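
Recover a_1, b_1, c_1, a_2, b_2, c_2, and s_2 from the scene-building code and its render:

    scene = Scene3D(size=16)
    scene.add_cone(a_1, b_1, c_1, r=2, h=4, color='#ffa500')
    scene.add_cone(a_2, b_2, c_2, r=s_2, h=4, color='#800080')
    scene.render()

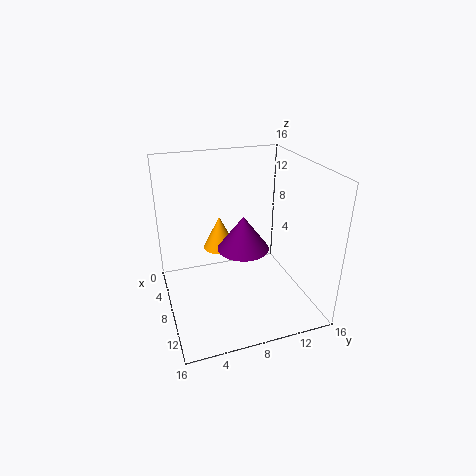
a_1 = 4, b_1 = 7, c_1 = 5, a_2 = 7, b_2 = 9, c_2 = 6, s_2 = 3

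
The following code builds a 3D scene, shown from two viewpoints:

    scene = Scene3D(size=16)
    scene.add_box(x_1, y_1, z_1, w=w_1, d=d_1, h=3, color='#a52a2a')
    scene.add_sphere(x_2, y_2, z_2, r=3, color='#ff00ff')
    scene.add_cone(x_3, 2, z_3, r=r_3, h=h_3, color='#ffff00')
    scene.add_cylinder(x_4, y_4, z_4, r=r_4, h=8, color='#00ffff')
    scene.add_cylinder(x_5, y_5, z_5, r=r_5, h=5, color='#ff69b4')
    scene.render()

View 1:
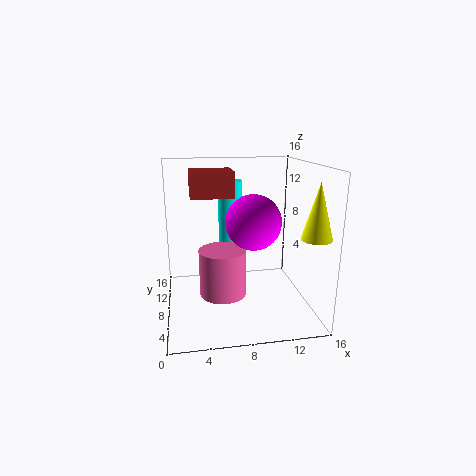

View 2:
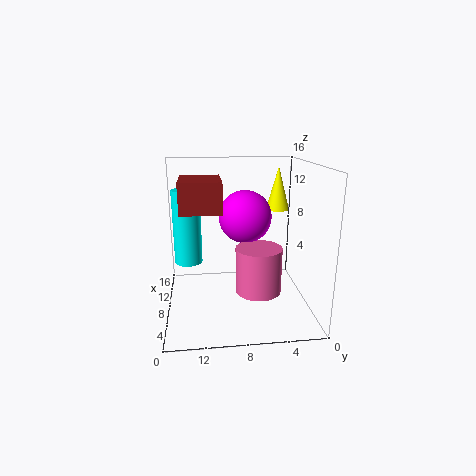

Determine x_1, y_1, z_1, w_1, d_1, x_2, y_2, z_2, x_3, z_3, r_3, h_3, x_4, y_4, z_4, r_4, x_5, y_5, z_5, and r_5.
x_1 = 3; y_1 = 10; z_1 = 12; w_1 = 5; d_1 = 4; x_2 = 9.5; y_2 = 7; z_2 = 10; x_3 = 14.5; z_3 = 9.5; r_3 = 1.5; h_3 = 5.5; x_4 = 8; y_4 = 13.5; z_4 = 5.5; r_4 = 1.5; x_5 = 6; y_5 = 6; z_5 = 2.5; r_5 = 2.5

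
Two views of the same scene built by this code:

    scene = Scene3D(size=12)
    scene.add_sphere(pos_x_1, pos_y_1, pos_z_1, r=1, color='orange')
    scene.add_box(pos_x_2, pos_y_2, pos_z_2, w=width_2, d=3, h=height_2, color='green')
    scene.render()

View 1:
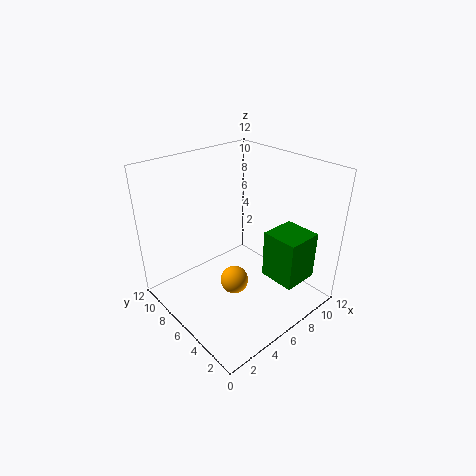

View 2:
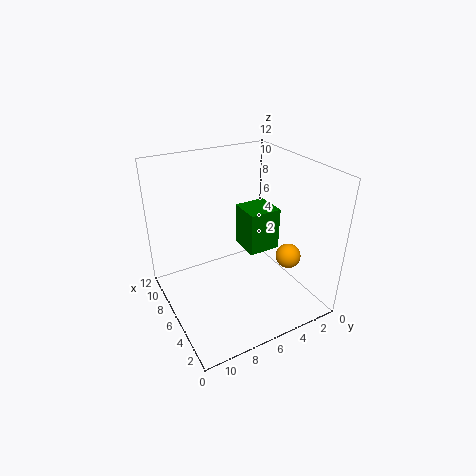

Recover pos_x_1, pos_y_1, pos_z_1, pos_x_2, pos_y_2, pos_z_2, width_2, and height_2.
pos_x_1 = 3
pos_y_1 = 3
pos_z_1 = 5
pos_x_2 = 7
pos_y_2 = 1
pos_z_2 = 3
width_2 = 3
height_2 = 4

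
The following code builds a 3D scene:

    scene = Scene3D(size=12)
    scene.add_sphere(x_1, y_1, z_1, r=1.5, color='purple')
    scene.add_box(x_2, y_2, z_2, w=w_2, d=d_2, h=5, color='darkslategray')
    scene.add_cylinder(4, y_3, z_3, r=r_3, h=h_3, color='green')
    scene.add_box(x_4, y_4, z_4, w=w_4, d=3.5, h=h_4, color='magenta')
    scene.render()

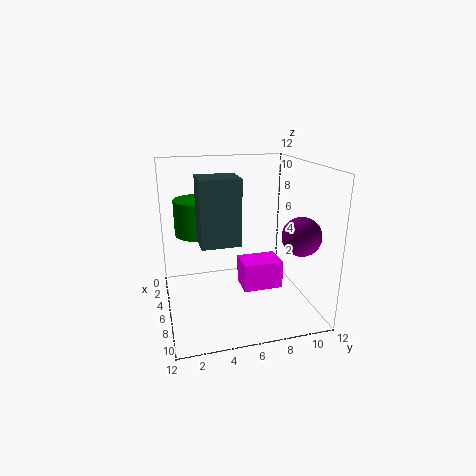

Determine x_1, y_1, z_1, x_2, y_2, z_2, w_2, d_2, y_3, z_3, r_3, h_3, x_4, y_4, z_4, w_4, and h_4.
x_1 = 9.5
y_1 = 10
z_1 = 7
x_2 = 6.5
y_2 = 2.5
z_2 = 6.5
w_2 = 2.5
d_2 = 3
y_3 = 3
z_3 = 6
r_3 = 2
h_3 = 3
x_4 = 4
y_4 = 6.5
z_4 = 1
w_4 = 2.5
h_4 = 2.5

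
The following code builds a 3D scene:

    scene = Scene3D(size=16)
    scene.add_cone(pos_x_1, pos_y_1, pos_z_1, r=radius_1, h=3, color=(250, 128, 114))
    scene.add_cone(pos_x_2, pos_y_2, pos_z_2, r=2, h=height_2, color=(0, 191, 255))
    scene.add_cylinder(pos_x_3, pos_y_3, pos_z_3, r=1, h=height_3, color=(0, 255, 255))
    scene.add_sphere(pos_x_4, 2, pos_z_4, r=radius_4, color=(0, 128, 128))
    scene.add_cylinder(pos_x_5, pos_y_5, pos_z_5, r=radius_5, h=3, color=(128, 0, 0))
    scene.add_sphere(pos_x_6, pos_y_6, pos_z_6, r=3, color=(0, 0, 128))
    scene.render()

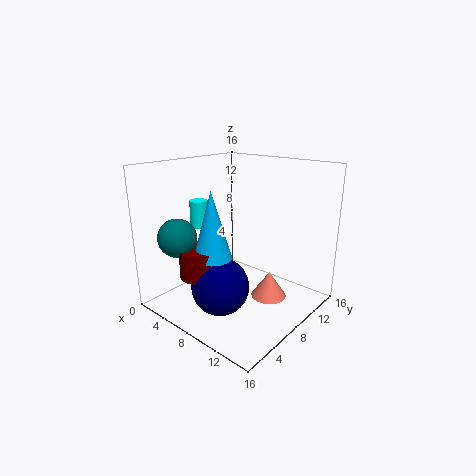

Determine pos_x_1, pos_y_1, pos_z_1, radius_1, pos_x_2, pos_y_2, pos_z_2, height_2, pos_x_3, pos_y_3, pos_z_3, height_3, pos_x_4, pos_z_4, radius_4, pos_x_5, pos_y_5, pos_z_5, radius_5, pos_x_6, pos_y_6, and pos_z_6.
pos_x_1 = 11, pos_y_1 = 10, pos_z_1 = 1, radius_1 = 2, pos_x_2 = 8, pos_y_2 = 4, pos_z_2 = 7, height_2 = 7, pos_x_3 = 4, pos_y_3 = 6, pos_z_3 = 9, height_3 = 3, pos_x_4 = 5, pos_z_4 = 9, radius_4 = 2, pos_x_5 = 7, pos_y_5 = 3, pos_z_5 = 5, radius_5 = 2, pos_x_6 = 9, pos_y_6 = 4, pos_z_6 = 4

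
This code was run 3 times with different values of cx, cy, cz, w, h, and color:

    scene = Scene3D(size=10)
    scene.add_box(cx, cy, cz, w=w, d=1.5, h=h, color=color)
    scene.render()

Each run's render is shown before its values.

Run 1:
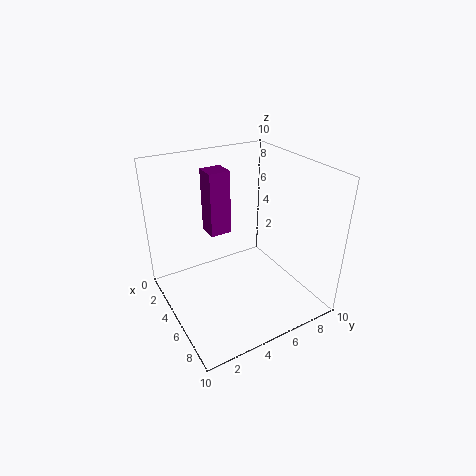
cx = 2.5
cy = 3.5
cz = 5
w = 1.5
h = 4.5
color = 'purple'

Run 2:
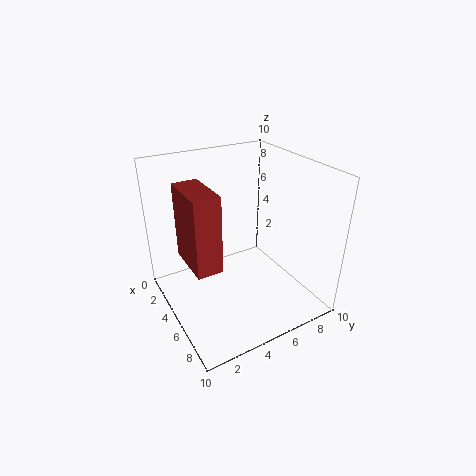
cx = 5.5
cy = 0.5
cz = 5.5
w = 3
h = 4.5
color = 'brown'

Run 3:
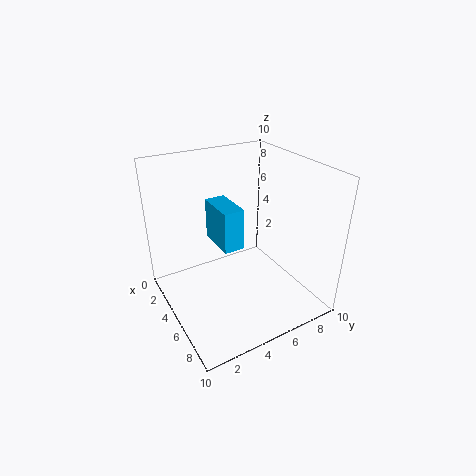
cx = 2
cy = 4
cz = 4
w = 3
h = 3
color = 'deepskyblue'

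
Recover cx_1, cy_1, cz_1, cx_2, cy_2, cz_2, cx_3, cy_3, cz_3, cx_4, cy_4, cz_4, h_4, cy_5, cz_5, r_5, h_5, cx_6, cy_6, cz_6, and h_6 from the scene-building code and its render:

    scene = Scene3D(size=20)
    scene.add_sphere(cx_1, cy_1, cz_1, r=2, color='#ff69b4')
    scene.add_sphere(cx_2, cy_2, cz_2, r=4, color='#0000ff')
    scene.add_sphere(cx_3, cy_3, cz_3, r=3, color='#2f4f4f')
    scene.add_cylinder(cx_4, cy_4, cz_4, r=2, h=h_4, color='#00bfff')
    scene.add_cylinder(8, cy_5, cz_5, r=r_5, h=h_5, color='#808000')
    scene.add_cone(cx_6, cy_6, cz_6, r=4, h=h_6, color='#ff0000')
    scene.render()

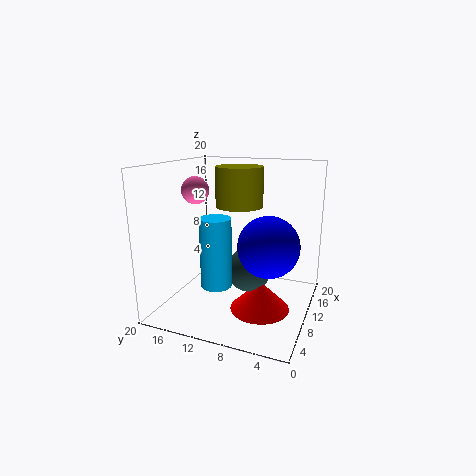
cx_1 = 11
cy_1 = 17
cz_1 = 16
cx_2 = 8
cy_2 = 5
cz_2 = 10
cx_3 = 9
cy_3 = 8
cz_3 = 6
cx_4 = 5
cy_4 = 11
cz_4 = 5
h_4 = 9
cy_5 = 9
cz_5 = 15
r_5 = 3
h_5 = 5
cx_6 = 8
cy_6 = 6
cz_6 = 1
h_6 = 4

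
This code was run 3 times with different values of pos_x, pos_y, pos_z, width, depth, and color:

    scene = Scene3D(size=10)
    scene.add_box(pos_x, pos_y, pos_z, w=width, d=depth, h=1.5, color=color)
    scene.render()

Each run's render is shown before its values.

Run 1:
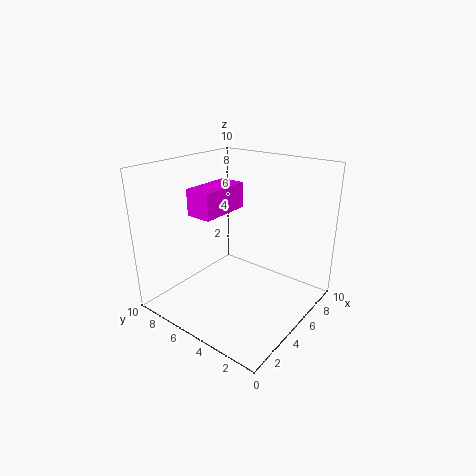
pos_x = 0.5, pos_y = 3.5, pos_z = 8, width = 3, depth = 1.5, color = 'magenta'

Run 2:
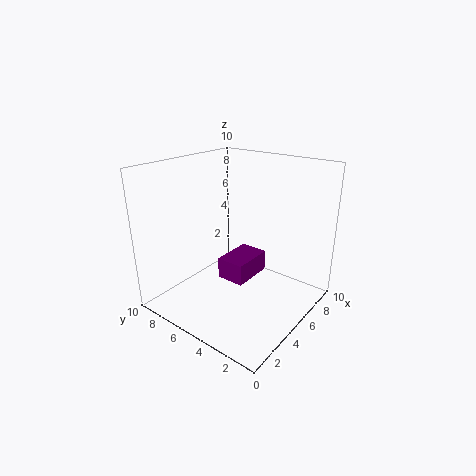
pos_x = 4, pos_y = 4, pos_z = 2, width = 3, depth = 2, color = 'purple'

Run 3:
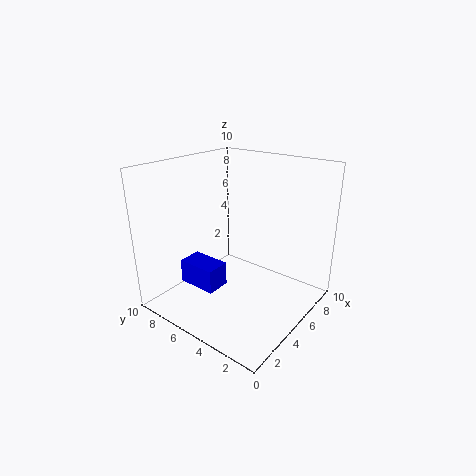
pos_x = 1, pos_y = 4, pos_z = 3, width = 1.5, depth = 2.5, color = 'blue'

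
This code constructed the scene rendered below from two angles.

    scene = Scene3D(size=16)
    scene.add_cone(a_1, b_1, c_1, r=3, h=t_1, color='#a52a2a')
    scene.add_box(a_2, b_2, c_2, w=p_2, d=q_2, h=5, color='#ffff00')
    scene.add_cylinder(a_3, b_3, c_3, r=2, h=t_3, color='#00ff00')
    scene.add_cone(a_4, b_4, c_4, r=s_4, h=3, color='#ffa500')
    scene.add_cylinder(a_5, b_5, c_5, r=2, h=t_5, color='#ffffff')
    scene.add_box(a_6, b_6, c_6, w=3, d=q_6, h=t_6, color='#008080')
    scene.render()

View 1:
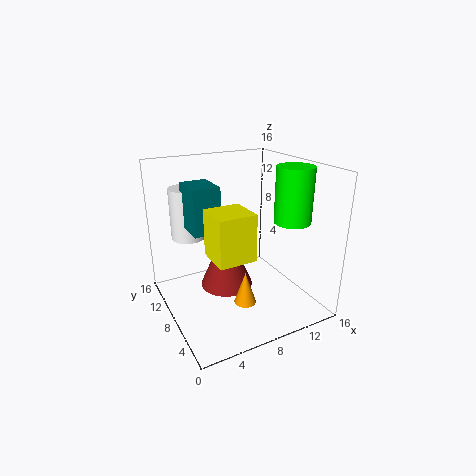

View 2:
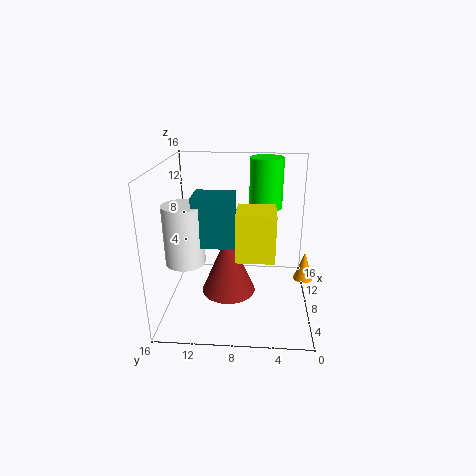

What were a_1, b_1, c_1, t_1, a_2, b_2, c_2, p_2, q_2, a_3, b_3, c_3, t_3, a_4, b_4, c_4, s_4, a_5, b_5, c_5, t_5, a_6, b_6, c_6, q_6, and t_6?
a_1 = 7; b_1 = 9; c_1 = 2; t_1 = 7; a_2 = 4; b_2 = 4; c_2 = 7; p_2 = 4; q_2 = 4; a_3 = 13; b_3 = 5; c_3 = 10; t_3 = 6; a_4 = 5; b_4 = 1; c_4 = 5; s_4 = 1; a_5 = 4; b_5 = 13; c_5 = 7; t_5 = 6; a_6 = 3; b_6 = 8; c_6 = 9; q_6 = 4; t_6 = 5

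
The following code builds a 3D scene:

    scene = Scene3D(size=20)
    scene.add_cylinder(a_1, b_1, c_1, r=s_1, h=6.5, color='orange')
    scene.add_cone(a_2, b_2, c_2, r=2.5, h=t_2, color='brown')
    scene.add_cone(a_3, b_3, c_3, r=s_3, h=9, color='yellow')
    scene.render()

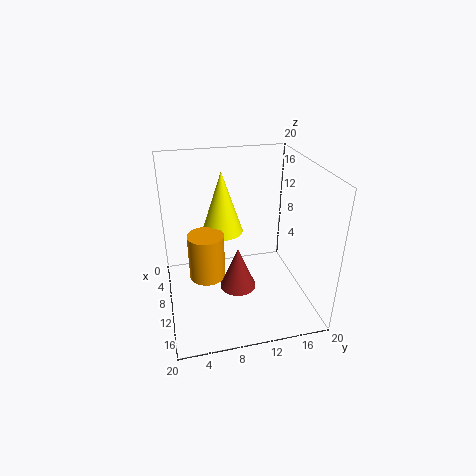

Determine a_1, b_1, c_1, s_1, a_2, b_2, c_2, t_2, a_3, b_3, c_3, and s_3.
a_1 = 10; b_1 = 5.5; c_1 = 4.5; s_1 = 2.5; a_2 = 12; b_2 = 9.5; c_2 = 3.5; t_2 = 6; a_3 = 6.5; b_3 = 8.5; c_3 = 9.5; s_3 = 3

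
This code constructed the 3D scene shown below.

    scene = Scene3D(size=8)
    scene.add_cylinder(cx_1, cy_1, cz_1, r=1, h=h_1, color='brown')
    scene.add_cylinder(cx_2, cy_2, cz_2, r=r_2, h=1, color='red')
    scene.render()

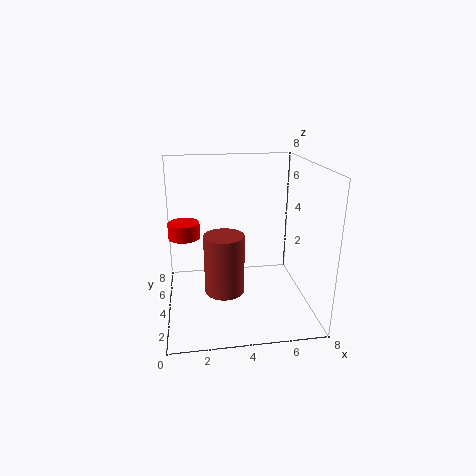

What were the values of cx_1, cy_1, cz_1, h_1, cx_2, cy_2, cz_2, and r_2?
cx_1 = 3
cy_1 = 2
cz_1 = 2
h_1 = 3
cx_2 = 1
cy_2 = 7
cz_2 = 3
r_2 = 1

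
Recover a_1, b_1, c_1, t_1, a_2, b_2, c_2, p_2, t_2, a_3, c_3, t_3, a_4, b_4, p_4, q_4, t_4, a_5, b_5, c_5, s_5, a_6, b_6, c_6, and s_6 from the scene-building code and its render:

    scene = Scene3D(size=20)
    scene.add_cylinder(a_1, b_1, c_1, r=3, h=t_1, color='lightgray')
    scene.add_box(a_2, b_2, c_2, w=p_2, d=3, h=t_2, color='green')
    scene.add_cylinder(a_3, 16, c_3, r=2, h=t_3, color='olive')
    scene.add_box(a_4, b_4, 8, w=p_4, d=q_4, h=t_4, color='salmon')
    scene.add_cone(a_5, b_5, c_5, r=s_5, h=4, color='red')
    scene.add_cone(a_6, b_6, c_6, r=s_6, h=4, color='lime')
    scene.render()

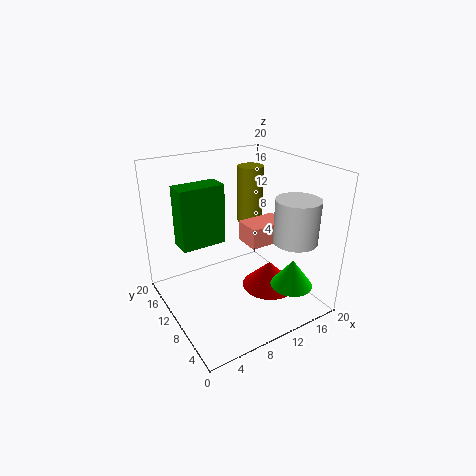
a_1 = 16, b_1 = 5, c_1 = 10, t_1 = 6, a_2 = 2, b_2 = 10, c_2 = 10, p_2 = 6, t_2 = 8, a_3 = 16, c_3 = 9, t_3 = 9, a_4 = 12, b_4 = 9, p_4 = 6, q_4 = 4, t_4 = 3, a_5 = 15, b_5 = 9, c_5 = 1, s_5 = 4, a_6 = 16, b_6 = 5, c_6 = 3, s_6 = 3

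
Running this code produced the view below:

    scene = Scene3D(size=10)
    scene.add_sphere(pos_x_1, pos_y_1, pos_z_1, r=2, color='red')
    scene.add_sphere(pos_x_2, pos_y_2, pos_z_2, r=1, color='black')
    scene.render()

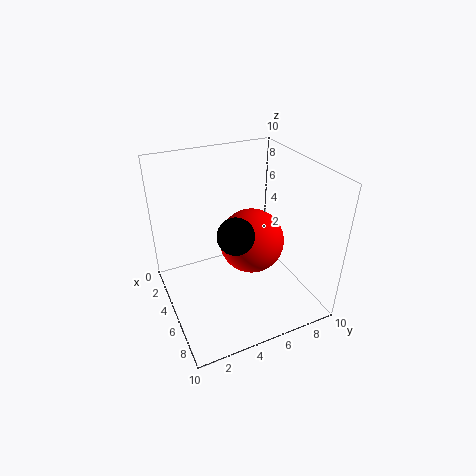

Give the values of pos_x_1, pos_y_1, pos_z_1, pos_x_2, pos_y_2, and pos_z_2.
pos_x_1 = 7; pos_y_1 = 5; pos_z_1 = 6; pos_x_2 = 9; pos_y_2 = 3; pos_z_2 = 8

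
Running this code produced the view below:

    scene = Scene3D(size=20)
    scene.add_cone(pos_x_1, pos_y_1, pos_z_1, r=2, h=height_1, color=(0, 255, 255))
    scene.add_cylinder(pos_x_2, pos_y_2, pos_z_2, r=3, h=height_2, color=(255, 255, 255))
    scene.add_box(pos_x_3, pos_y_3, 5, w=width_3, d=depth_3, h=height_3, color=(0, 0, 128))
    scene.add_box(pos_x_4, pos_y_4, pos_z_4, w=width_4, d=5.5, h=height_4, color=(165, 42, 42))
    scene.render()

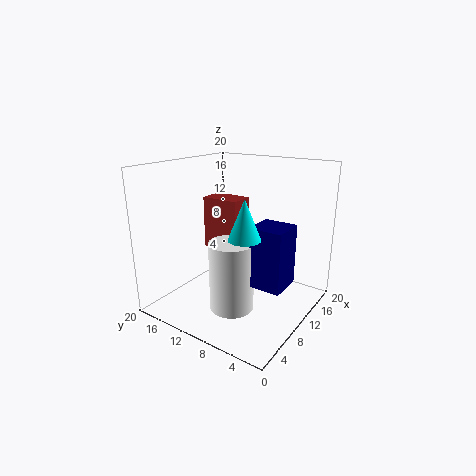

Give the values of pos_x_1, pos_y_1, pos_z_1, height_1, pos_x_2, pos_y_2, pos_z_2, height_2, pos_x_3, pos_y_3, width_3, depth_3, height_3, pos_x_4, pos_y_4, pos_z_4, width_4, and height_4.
pos_x_1 = 5.5, pos_y_1 = 6, pos_z_1 = 12, height_1 = 5, pos_x_2 = 7, pos_y_2 = 9, pos_z_2 = 1, height_2 = 9.5, pos_x_3 = 7, pos_y_3 = 2, width_3 = 4.5, depth_3 = 4.5, height_3 = 8, pos_x_4 = 10, pos_y_4 = 10.5, pos_z_4 = 7.5, width_4 = 3.5, height_4 = 7.5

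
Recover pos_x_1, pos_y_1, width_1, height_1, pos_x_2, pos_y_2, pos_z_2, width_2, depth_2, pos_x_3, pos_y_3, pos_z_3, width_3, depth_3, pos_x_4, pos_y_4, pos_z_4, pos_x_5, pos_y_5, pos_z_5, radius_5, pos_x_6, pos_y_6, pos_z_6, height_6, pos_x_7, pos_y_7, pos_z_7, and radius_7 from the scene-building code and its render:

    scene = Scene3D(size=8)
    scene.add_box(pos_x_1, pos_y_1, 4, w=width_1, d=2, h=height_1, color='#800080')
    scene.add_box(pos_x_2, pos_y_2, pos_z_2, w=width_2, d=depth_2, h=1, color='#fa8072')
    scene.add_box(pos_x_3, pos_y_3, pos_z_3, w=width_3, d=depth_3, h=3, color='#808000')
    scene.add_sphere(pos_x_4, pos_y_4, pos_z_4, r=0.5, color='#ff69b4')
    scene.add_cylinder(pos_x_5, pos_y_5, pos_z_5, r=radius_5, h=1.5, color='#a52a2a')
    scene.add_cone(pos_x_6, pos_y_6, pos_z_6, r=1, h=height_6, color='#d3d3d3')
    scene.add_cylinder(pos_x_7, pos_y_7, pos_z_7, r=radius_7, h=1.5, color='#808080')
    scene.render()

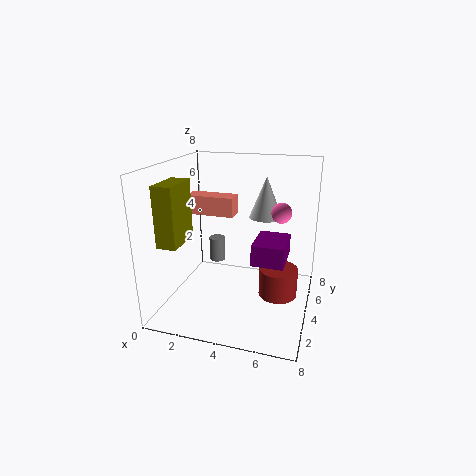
pos_x_1 = 5.5, pos_y_1 = 1, width_1 = 1.5, height_1 = 1, pos_x_2 = 1.5, pos_y_2 = 3, pos_z_2 = 5.5, width_2 = 2.5, depth_2 = 1, pos_x_3 = 1, pos_y_3 = 0.5, pos_z_3 = 4.5, width_3 = 1, depth_3 = 2, pos_x_4 = 6.5, pos_y_4 = 3, pos_z_4 = 6, pos_x_5 = 6.5, pos_y_5 = 3, pos_z_5 = 1.5, radius_5 = 1, pos_x_6 = 5, pos_y_6 = 6.5, pos_z_6 = 4.5, height_6 = 2.5, pos_x_7 = 2, pos_y_7 = 6, pos_z_7 = 1.5, radius_7 = 0.5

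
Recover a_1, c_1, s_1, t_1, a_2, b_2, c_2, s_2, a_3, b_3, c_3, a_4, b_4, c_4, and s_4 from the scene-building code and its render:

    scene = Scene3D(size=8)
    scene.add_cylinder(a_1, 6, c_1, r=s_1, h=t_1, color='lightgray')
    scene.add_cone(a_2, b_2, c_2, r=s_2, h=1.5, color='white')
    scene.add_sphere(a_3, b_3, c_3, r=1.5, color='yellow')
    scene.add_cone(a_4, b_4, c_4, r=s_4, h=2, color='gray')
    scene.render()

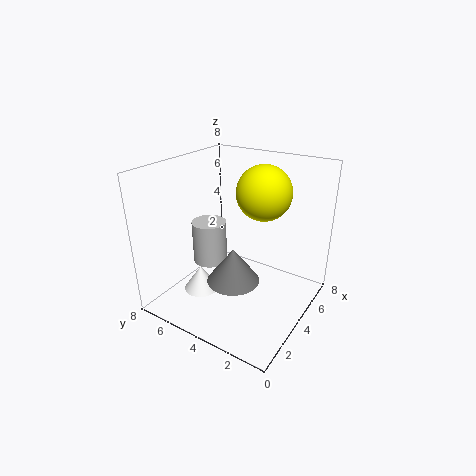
a_1 = 4, c_1 = 2, s_1 = 1, t_1 = 2.5, a_2 = 3, b_2 = 6, c_2 = 0.5, s_2 = 1, a_3 = 5, b_3 = 3, c_3 = 6.5, a_4 = 3.5, b_4 = 4, c_4 = 1.5, s_4 = 1.5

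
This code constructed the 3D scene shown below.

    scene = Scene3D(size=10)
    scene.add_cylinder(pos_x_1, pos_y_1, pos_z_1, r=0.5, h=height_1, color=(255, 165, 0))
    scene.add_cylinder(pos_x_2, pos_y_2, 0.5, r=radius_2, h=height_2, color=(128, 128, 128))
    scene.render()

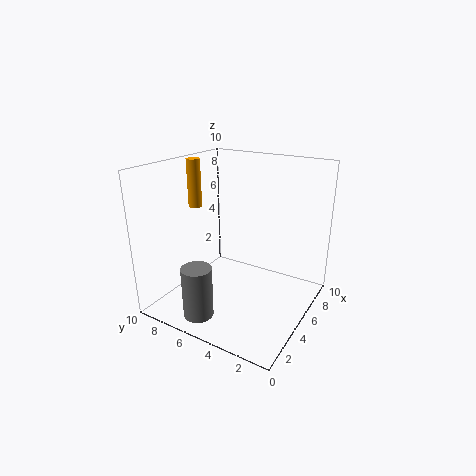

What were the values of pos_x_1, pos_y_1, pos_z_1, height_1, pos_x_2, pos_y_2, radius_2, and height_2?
pos_x_1 = 5.5, pos_y_1 = 9, pos_z_1 = 6.5, height_1 = 3.5, pos_x_2 = 1.5, pos_y_2 = 6, radius_2 = 1, height_2 = 3.5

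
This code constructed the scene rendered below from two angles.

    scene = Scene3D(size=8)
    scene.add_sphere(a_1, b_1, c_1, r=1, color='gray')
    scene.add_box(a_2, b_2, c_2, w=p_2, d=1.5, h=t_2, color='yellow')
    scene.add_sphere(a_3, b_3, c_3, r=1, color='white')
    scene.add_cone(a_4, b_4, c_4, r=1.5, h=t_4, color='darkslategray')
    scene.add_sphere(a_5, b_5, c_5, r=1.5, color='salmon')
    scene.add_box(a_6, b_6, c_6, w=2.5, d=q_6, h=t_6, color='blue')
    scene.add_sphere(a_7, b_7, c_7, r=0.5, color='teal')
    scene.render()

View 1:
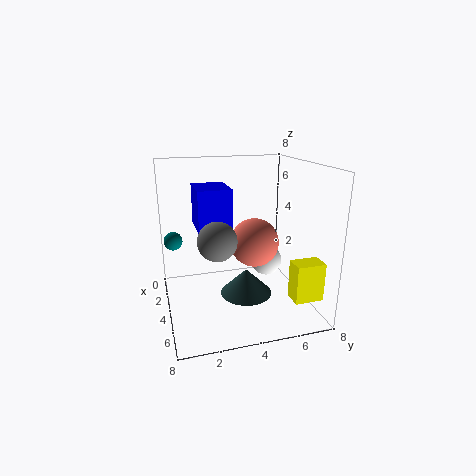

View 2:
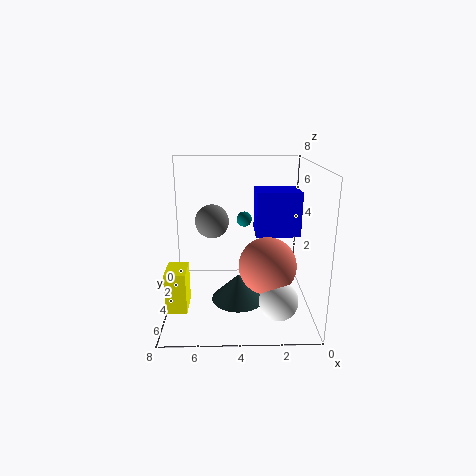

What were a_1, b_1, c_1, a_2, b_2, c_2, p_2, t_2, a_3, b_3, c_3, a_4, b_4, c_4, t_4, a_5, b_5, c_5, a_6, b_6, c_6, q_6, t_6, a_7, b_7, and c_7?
a_1 = 5.5; b_1 = 2.5; c_1 = 4.5; a_2 = 6.5; b_2 = 6; c_2 = 1.5; p_2 = 1; t_2 = 2; a_3 = 2; b_3 = 6.5; c_3 = 1.5; a_4 = 4; b_4 = 4.5; c_4 = 0.5; t_4 = 1.5; a_5 = 2.5; b_5 = 5.5; c_5 = 3; a_6 = 0.5; b_6 = 2; c_6 = 4; q_6 = 2; t_6 = 2.5; a_7 = 3.5; b_7 = 0.5; c_7 = 4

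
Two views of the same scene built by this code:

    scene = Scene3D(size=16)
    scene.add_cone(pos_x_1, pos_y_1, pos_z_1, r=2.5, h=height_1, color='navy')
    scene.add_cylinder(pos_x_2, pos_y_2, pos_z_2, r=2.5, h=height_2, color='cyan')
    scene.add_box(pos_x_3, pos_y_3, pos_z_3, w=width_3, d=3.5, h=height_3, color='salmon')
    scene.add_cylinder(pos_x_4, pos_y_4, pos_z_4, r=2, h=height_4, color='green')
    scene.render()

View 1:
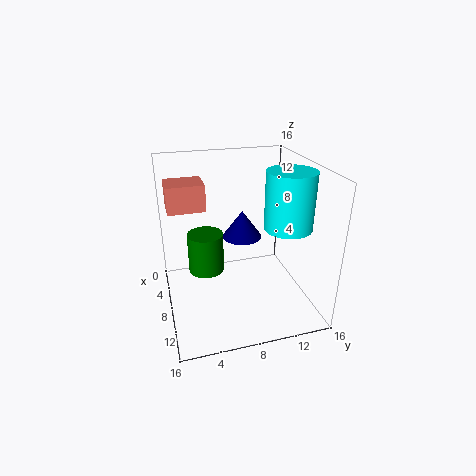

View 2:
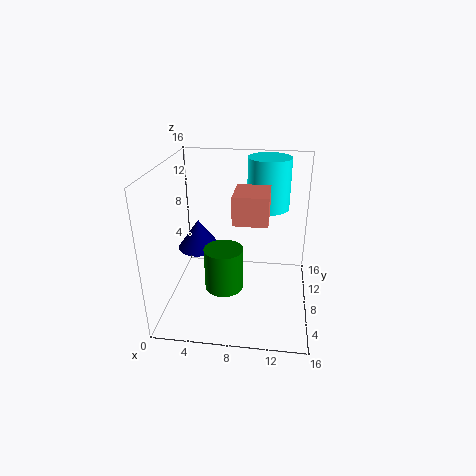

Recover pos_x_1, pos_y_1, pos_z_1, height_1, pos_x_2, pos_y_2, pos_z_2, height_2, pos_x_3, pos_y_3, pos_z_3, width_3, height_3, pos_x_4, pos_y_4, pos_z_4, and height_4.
pos_x_1 = 3
pos_y_1 = 10
pos_z_1 = 5.5
height_1 = 3.5
pos_x_2 = 11
pos_y_2 = 12.5
pos_z_2 = 10
height_2 = 6
pos_x_3 = 8.5
pos_y_3 = 0.5
pos_z_3 = 13
width_3 = 3
height_3 = 2.5
pos_x_4 = 7
pos_y_4 = 4.5
pos_z_4 = 4
height_4 = 4.5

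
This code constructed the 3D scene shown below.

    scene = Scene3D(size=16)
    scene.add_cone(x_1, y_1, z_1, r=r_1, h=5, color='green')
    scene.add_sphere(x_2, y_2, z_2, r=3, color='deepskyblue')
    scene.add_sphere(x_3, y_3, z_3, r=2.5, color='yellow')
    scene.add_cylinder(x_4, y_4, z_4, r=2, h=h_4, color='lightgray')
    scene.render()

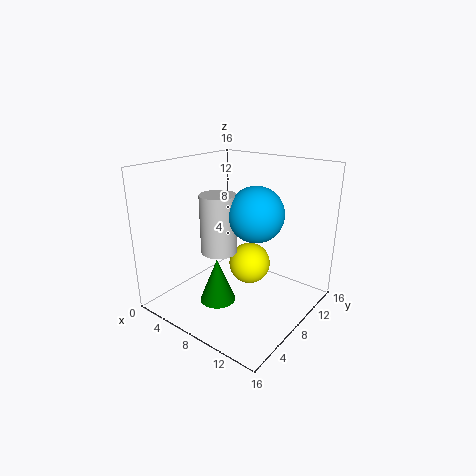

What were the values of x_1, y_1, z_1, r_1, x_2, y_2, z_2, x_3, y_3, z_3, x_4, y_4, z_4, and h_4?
x_1 = 7
y_1 = 5.5
z_1 = 1
r_1 = 2
x_2 = 10
y_2 = 8.5
z_2 = 11
x_3 = 7.5
y_3 = 11
z_3 = 3.5
x_4 = 6.5
y_4 = 6.5
z_4 = 6.5
h_4 = 6.5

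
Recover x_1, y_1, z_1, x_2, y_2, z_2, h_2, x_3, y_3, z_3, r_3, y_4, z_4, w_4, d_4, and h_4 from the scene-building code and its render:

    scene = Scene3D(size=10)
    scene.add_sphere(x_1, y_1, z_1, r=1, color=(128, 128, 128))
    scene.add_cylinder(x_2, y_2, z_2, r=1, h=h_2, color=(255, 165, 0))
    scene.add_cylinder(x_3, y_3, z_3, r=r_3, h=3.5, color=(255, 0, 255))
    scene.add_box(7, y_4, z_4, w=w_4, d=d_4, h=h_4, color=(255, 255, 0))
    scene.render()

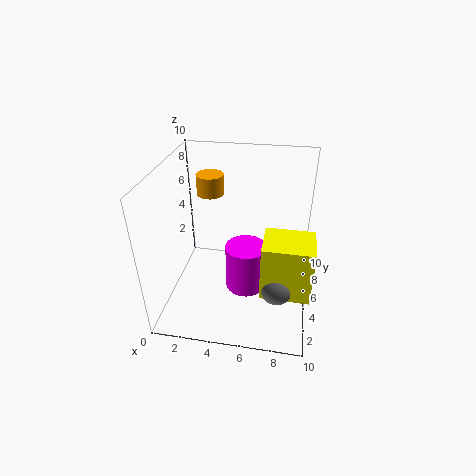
x_1 = 8; y_1 = 1.5; z_1 = 4; x_2 = 2.5; y_2 = 7.5; z_2 = 7; h_2 = 1.5; x_3 = 5.5; y_3 = 5.5; z_3 = 0.5; r_3 = 1.5; y_4 = 1; z_4 = 3.5; w_4 = 3; d_4 = 2.5; h_4 = 3.5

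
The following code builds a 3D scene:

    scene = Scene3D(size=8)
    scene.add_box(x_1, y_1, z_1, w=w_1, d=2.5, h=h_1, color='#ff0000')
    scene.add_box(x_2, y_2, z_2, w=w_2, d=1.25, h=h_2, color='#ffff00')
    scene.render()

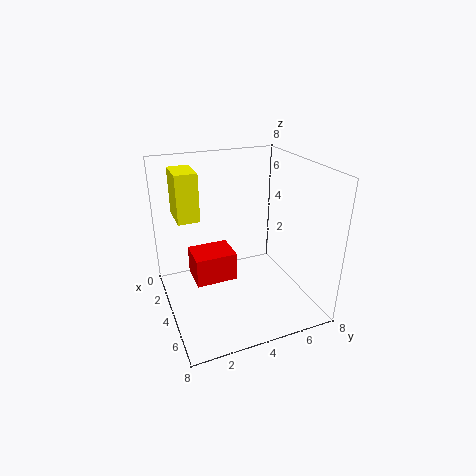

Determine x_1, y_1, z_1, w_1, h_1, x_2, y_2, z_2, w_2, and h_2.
x_1 = 1.25; y_1 = 1.75; z_1 = 0.75; w_1 = 2; h_1 = 1.75; x_2 = 0.75; y_2 = 1; z_2 = 4.75; w_2 = 2; h_2 = 2.75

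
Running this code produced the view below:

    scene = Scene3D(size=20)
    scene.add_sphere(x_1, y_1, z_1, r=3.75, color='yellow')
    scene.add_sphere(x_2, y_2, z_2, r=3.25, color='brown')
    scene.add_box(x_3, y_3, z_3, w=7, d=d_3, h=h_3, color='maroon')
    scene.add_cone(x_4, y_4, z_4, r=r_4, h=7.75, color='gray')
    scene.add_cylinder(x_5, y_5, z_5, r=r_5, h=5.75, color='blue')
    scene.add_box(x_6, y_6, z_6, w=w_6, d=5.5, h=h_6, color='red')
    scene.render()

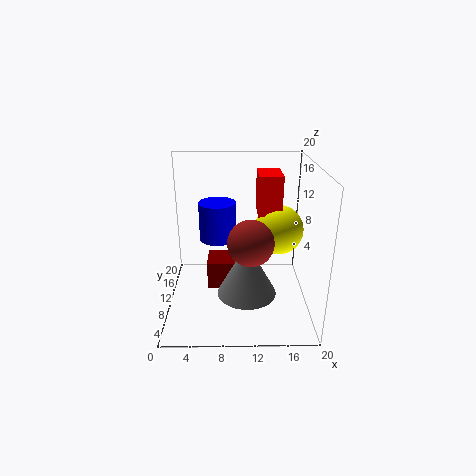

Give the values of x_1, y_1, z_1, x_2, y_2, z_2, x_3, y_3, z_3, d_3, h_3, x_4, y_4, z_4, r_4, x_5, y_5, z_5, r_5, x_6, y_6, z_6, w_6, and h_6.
x_1 = 16.25, y_1 = 14.5, z_1 = 9.25, x_2 = 11.75, y_2 = 9.25, z_2 = 9.5, x_3 = 5.5, y_3 = 10.25, z_3 = 1.5, d_3 = 4.25, h_3 = 4.25, x_4 = 11.25, y_4 = 9, z_4 = 1.75, r_4 = 4.25, x_5 = 7, y_5 = 14.25, z_5 = 8, r_5 = 2.75, x_6 = 13, y_6 = 13.25, z_6 = 11.75, w_6 = 3.5, h_6 = 6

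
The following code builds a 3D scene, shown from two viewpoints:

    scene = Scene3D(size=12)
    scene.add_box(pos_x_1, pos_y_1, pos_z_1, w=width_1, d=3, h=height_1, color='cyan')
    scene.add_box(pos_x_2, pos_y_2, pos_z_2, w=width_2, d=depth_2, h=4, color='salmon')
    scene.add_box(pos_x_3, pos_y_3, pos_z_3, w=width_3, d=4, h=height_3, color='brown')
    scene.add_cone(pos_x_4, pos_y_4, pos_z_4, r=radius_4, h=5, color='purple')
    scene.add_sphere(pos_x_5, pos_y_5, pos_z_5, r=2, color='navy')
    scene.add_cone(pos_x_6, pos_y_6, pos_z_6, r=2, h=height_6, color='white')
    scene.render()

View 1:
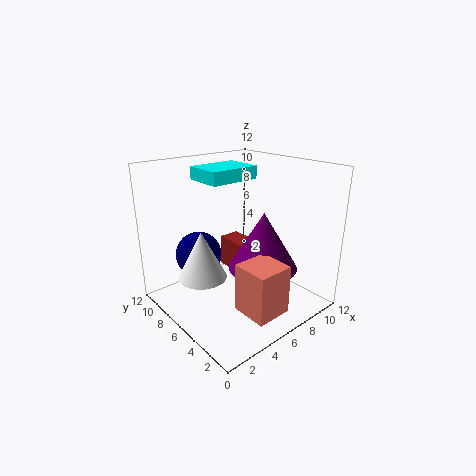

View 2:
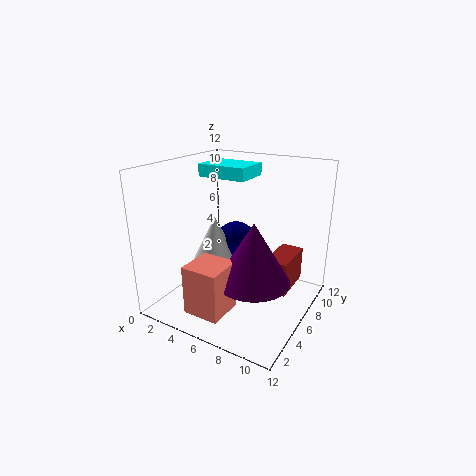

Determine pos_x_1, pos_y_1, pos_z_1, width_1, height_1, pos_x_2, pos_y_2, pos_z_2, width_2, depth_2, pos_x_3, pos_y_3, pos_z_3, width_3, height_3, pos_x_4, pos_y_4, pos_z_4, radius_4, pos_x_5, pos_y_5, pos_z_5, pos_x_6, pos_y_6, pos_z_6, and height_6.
pos_x_1 = 3; pos_y_1 = 5; pos_z_1 = 11; width_1 = 4; height_1 = 1; pos_x_2 = 4; pos_y_2 = 1; pos_z_2 = 1; width_2 = 3; depth_2 = 3; pos_x_3 = 8; pos_y_3 = 7; pos_z_3 = 1; width_3 = 2; height_3 = 3; pos_x_4 = 8; pos_y_4 = 5; pos_z_4 = 3; radius_4 = 3; pos_x_5 = 4; pos_y_5 = 9; pos_z_5 = 4; pos_x_6 = 3; pos_y_6 = 7; pos_z_6 = 3; height_6 = 4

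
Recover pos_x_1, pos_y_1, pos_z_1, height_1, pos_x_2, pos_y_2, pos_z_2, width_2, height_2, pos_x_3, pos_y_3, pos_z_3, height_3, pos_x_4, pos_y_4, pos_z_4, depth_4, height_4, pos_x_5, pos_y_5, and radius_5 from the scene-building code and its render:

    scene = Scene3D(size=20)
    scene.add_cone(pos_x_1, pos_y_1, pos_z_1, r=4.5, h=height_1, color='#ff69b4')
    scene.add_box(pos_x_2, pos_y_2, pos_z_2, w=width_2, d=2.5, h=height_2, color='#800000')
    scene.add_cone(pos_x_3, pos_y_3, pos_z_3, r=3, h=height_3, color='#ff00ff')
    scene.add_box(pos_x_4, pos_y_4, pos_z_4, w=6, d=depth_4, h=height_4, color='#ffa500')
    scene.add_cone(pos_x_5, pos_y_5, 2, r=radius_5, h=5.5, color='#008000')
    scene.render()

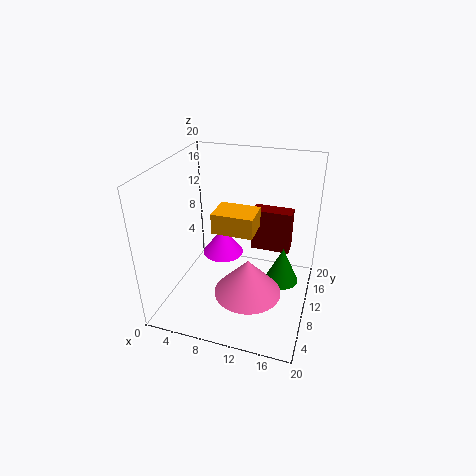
pos_x_1 = 12.5; pos_y_1 = 6.5; pos_z_1 = 4; height_1 = 5; pos_x_2 = 10.5; pos_y_2 = 15; pos_z_2 = 5.5; width_2 = 6; height_2 = 6.5; pos_x_3 = 7; pos_y_3 = 12; pos_z_3 = 6; height_3 = 4; pos_x_4 = 6; pos_y_4 = 10; pos_z_4 = 10; depth_4 = 4.5; height_4 = 3; pos_x_5 = 16; pos_y_5 = 13; radius_5 = 2.5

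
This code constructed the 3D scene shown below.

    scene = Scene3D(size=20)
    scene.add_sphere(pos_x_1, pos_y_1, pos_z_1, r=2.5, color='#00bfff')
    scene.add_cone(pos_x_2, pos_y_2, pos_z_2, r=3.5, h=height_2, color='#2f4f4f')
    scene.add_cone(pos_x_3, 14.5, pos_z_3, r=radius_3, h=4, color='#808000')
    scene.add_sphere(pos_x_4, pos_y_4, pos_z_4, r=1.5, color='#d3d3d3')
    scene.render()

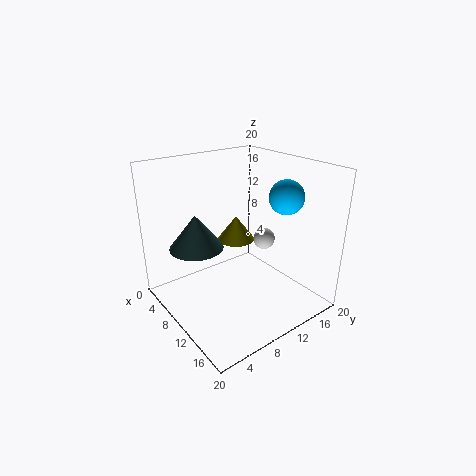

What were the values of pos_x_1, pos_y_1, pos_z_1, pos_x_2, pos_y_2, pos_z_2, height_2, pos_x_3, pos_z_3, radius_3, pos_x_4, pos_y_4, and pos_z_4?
pos_x_1 = 12, pos_y_1 = 17, pos_z_1 = 15, pos_x_2 = 9, pos_y_2 = 4, pos_z_2 = 10, height_2 = 4.5, pos_x_3 = 3.5, pos_z_3 = 6, radius_3 = 3, pos_x_4 = 11.5, pos_y_4 = 13.5, pos_z_4 = 9.5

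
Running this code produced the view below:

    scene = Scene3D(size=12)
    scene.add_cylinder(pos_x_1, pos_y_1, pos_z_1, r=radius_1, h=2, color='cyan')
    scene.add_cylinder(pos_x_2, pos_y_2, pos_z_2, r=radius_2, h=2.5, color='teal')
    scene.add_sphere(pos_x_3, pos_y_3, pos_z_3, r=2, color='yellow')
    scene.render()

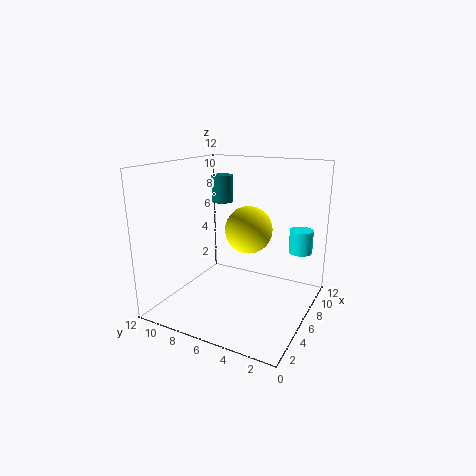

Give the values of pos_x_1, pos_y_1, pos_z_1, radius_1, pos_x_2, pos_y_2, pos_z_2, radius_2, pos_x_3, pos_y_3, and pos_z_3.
pos_x_1 = 9
pos_y_1 = 1.5
pos_z_1 = 4.5
radius_1 = 1
pos_x_2 = 9.5
pos_y_2 = 9.5
pos_z_2 = 8
radius_2 = 1
pos_x_3 = 7
pos_y_3 = 5.5
pos_z_3 = 6.5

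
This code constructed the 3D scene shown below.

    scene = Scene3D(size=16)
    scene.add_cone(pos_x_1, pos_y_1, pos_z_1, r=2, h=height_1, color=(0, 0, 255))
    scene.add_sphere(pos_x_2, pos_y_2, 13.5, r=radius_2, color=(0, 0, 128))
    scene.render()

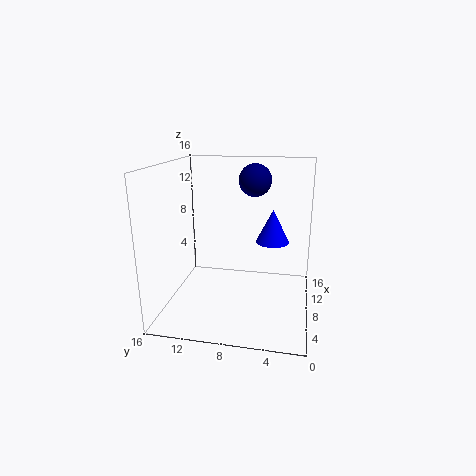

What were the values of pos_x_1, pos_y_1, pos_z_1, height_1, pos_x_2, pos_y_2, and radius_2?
pos_x_1 = 11.5; pos_y_1 = 4.5; pos_z_1 = 6.5; height_1 = 4; pos_x_2 = 13.5; pos_y_2 = 7; radius_2 = 2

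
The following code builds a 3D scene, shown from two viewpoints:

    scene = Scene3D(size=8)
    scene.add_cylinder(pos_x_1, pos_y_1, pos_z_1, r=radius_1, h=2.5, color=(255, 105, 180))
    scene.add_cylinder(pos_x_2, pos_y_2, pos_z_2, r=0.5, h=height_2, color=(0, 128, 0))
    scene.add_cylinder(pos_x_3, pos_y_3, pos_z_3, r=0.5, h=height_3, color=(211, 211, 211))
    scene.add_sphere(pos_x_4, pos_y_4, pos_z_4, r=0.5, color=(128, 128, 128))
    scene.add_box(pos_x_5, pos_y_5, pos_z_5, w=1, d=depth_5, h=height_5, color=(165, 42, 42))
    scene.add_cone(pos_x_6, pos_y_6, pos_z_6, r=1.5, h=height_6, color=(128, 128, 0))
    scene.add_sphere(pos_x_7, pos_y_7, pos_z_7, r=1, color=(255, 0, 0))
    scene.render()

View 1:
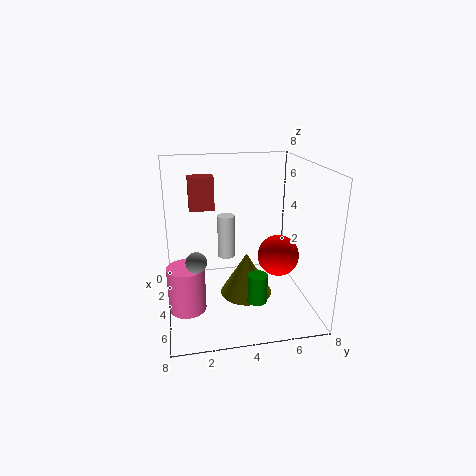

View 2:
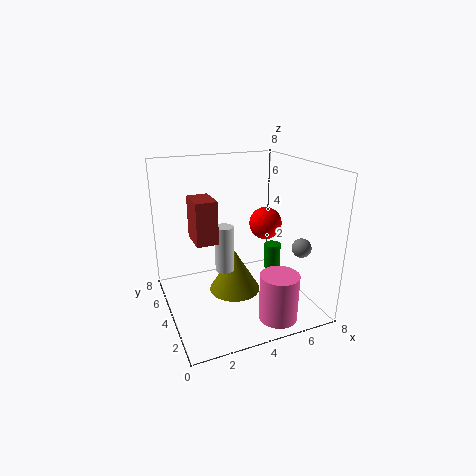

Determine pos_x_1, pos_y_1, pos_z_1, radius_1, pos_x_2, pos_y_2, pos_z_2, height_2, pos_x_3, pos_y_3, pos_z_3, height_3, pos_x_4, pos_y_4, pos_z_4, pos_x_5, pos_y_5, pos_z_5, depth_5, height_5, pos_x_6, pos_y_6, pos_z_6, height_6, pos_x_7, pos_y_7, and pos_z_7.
pos_x_1 = 5, pos_y_1 = 1, pos_z_1 = 0.5, radius_1 = 1, pos_x_2 = 6.5, pos_y_2 = 4.5, pos_z_2 = 1.5, height_2 = 1.5, pos_x_3 = 3, pos_y_3 = 3.5, pos_z_3 = 2.5, height_3 = 2.5, pos_x_4 = 6.5, pos_y_4 = 1.5, pos_z_4 = 4, pos_x_5 = 1, pos_y_5 = 1.5, pos_z_5 = 5, depth_5 = 1.5, height_5 = 2, pos_x_6 = 4, pos_y_6 = 4.5, pos_z_6 = 0.5, height_6 = 2.5, pos_x_7 = 6.5, pos_y_7 = 5.5, pos_z_7 = 4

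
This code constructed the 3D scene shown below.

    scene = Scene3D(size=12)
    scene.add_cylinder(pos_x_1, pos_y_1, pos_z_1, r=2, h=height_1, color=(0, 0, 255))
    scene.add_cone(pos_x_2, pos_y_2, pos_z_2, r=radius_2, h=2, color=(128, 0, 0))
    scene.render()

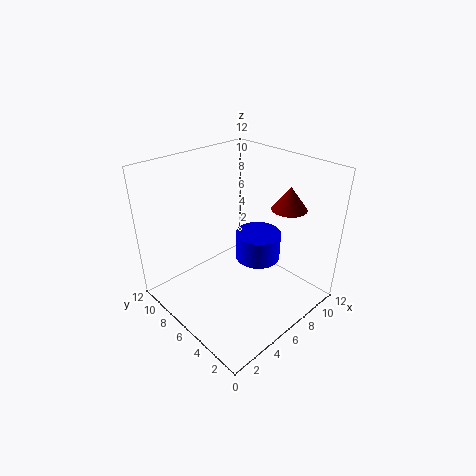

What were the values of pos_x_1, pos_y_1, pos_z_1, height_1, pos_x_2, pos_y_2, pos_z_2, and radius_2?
pos_x_1 = 8.5
pos_y_1 = 6
pos_z_1 = 3
height_1 = 2.5
pos_x_2 = 10
pos_y_2 = 4
pos_z_2 = 8
radius_2 = 1.5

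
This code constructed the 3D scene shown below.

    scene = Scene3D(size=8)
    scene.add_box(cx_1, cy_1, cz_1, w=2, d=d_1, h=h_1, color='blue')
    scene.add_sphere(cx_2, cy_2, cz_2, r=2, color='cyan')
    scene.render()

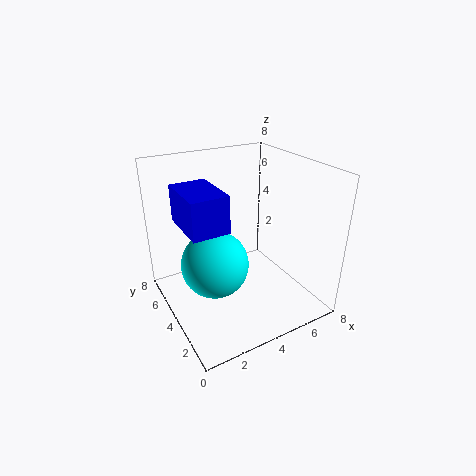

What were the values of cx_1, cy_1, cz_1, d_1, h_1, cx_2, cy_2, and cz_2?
cx_1 = 1, cy_1 = 3, cz_1 = 5, d_1 = 3, h_1 = 2, cx_2 = 3, cy_2 = 5, cz_2 = 2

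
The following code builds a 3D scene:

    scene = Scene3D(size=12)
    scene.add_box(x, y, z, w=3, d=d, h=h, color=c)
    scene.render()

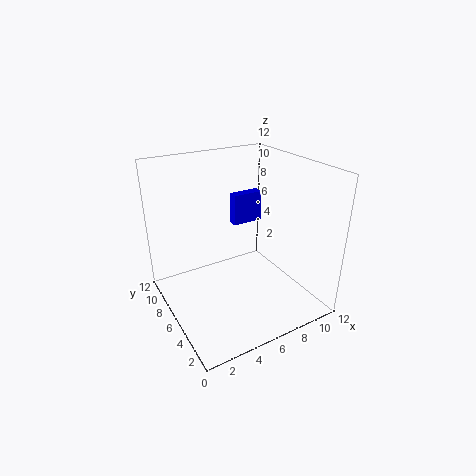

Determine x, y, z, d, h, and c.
x = 8; y = 10; z = 5; d = 1; h = 3; c = 'blue'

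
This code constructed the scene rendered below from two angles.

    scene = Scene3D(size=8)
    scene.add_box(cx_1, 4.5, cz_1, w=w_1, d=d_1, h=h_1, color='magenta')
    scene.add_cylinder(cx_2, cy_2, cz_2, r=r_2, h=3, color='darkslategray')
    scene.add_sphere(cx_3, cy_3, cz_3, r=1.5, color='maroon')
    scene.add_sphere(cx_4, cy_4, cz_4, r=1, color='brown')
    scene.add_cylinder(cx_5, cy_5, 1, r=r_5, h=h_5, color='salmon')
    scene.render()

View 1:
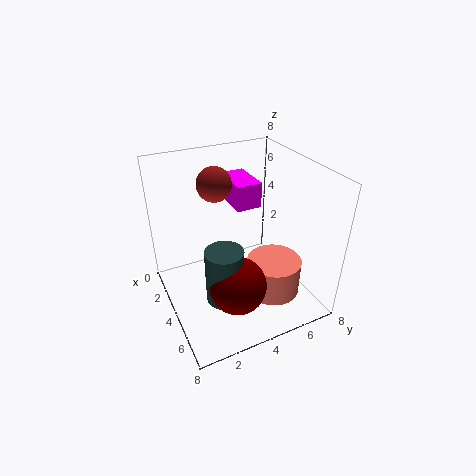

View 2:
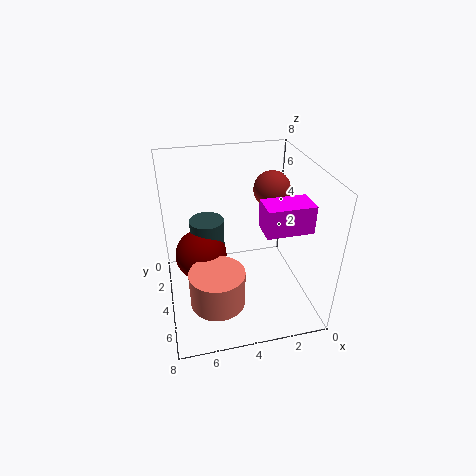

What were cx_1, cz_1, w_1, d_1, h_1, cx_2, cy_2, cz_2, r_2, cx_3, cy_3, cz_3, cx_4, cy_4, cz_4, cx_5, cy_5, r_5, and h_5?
cx_1 = 0.5, cz_1 = 5, w_1 = 2.5, d_1 = 1.5, h_1 = 1.5, cx_2 = 5.5, cy_2 = 2.5, cz_2 = 1.5, r_2 = 1, cx_3 = 6, cy_3 = 3, cz_3 = 2.5, cx_4 = 2, cy_4 = 3.5, cz_4 = 6.5, cx_5 = 5.5, cy_5 = 5.5, r_5 = 1.5, h_5 = 2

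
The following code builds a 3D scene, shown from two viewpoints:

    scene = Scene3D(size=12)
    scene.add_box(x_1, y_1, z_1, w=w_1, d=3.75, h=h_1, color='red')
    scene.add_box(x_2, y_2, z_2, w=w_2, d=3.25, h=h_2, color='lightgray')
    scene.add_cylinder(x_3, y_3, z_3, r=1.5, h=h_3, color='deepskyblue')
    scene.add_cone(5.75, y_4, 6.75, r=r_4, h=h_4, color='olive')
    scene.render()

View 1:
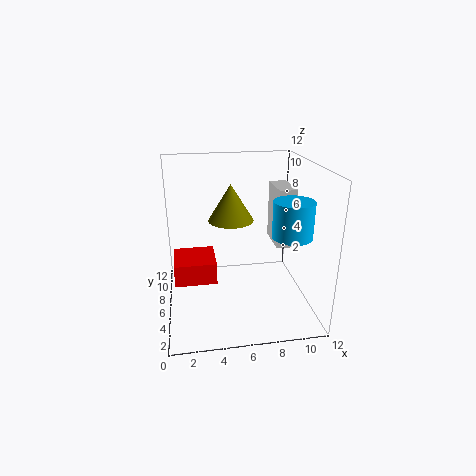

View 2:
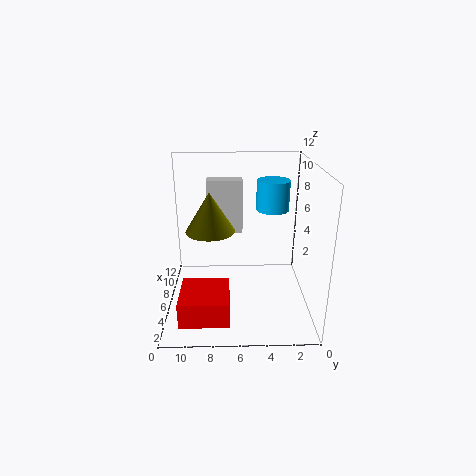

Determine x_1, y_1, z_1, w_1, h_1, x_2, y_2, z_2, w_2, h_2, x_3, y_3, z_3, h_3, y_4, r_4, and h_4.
x_1 = 0.5
y_1 = 6.75
z_1 = 1.25
w_1 = 3.75
h_1 = 2
x_2 = 9.25
y_2 = 5.5
z_2 = 5
w_2 = 1.5
h_2 = 5
x_3 = 9.5
y_3 = 2.75
z_3 = 7.25
h_3 = 2.75
y_4 = 8.25
r_4 = 2
h_4 = 3.25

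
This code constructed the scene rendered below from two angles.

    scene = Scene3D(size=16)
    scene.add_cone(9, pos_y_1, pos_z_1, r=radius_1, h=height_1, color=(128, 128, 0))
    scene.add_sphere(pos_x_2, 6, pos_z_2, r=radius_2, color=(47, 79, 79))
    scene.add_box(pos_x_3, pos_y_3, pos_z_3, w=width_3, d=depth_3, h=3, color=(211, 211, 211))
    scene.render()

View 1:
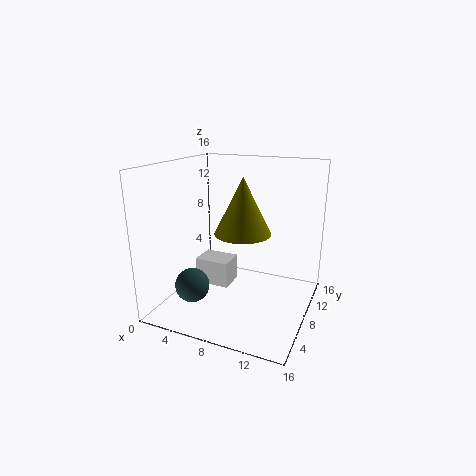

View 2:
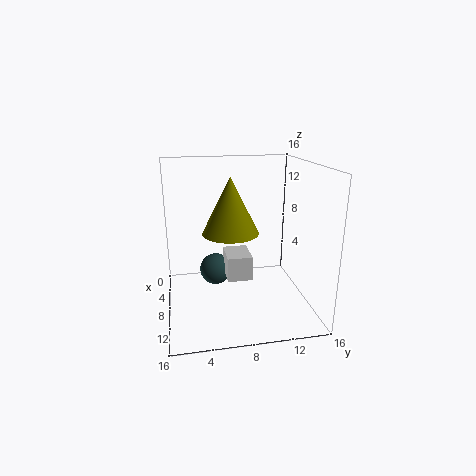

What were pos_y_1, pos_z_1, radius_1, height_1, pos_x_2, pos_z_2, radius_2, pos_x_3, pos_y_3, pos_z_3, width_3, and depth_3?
pos_y_1 = 7
pos_z_1 = 9
radius_1 = 3
height_1 = 6
pos_x_2 = 3
pos_z_2 = 2
radius_2 = 2
pos_x_3 = 3
pos_y_3 = 7
pos_z_3 = 2
width_3 = 4
depth_3 = 3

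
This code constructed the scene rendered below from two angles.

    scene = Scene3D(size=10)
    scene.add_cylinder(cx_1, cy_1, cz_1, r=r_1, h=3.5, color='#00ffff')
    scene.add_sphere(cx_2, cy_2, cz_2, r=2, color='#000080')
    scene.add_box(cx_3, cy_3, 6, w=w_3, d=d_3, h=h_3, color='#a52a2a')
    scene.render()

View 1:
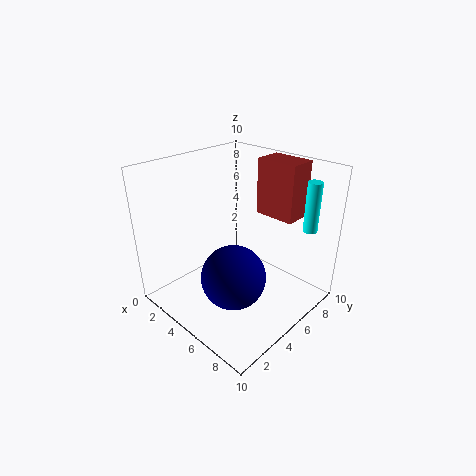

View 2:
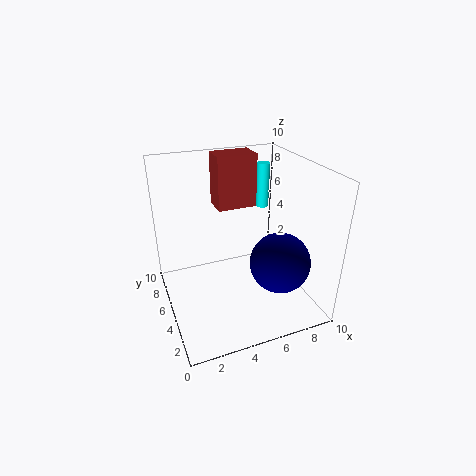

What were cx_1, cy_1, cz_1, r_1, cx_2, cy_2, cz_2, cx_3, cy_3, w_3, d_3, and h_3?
cx_1 = 8.5, cy_1 = 8.5, cz_1 = 5.5, r_1 = 0.5, cx_2 = 7, cy_2 = 2.5, cz_2 = 4, cx_3 = 4.5, cy_3 = 7.5, w_3 = 3, d_3 = 2, h_3 = 4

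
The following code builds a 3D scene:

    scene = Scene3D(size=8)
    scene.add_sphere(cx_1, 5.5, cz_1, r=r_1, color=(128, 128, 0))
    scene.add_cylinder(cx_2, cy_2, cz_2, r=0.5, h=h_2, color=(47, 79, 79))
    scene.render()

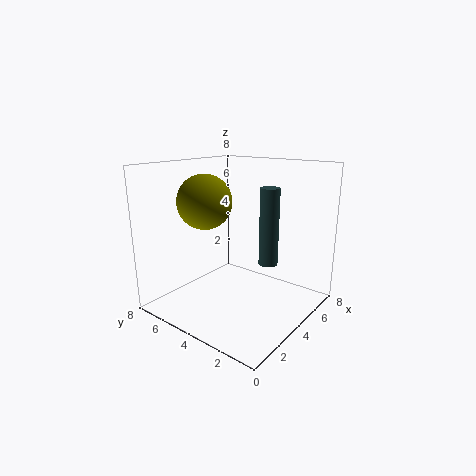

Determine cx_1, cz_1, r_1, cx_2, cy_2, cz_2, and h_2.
cx_1 = 3
cz_1 = 6
r_1 = 1.5
cx_2 = 4
cy_2 = 2
cz_2 = 3
h_2 = 4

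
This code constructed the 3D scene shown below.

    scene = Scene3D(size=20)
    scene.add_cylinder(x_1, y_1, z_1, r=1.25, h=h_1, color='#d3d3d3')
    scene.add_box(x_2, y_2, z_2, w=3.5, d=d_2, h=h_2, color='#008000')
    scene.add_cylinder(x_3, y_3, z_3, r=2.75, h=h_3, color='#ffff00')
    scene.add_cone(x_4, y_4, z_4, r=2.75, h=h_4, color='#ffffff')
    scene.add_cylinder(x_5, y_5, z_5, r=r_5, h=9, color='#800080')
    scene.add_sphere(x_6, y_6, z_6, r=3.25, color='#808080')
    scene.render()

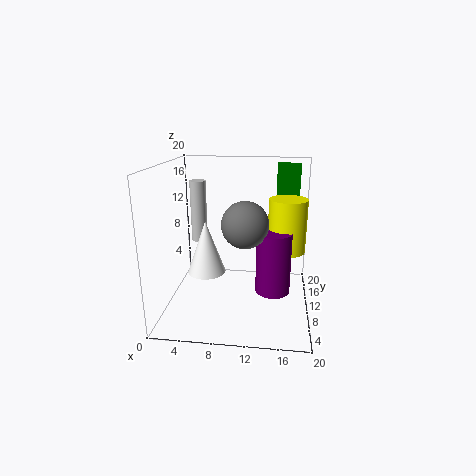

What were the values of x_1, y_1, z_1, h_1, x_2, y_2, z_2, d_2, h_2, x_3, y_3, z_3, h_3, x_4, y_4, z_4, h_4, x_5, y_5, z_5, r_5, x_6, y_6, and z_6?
x_1 = 3; y_1 = 16; z_1 = 7.25; h_1 = 9.5; x_2 = 15; y_2 = 16.75; z_2 = 13.75; d_2 = 2.5; h_2 = 5.5; x_3 = 16.75; y_3 = 13; z_3 = 7.25; h_3 = 7.75; x_4 = 5.25; y_4 = 10.75; z_4 = 4.25; h_4 = 7.75; x_5 = 15; y_5 = 10.75; z_5 = 1.75; r_5 = 2.5; x_6 = 11; y_6 = 9.75; z_6 = 12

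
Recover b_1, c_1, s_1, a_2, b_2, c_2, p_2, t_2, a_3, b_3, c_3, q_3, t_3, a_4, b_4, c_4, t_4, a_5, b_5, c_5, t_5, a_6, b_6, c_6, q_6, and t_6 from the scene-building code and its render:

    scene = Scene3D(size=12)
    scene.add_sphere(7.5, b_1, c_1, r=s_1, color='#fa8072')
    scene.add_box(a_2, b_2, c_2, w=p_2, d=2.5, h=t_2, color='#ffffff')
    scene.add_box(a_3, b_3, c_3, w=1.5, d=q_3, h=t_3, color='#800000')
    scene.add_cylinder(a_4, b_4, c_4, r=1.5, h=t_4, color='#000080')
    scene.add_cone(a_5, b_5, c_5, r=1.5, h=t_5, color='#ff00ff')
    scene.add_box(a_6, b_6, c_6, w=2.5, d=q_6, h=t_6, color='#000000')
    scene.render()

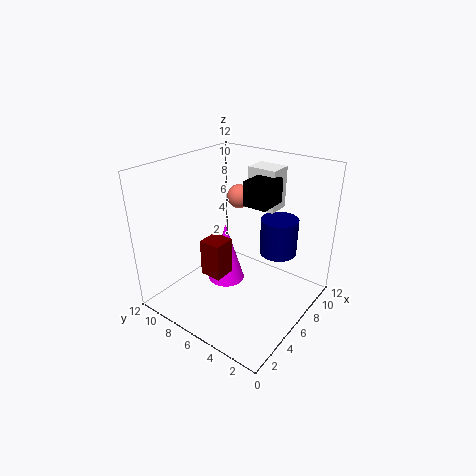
b_1 = 7
c_1 = 9
s_1 = 1
a_2 = 8
b_2 = 4
c_2 = 8
p_2 = 2
t_2 = 3.5
a_3 = 0.5
b_3 = 3.5
c_3 = 6
q_3 = 1.5
t_3 = 2.5
a_4 = 7.5
b_4 = 3
c_4 = 5
t_4 = 3
a_5 = 5
b_5 = 6.5
c_5 = 2.5
t_5 = 5
a_6 = 6
b_6 = 3.5
c_6 = 9
q_6 = 2
t_6 = 2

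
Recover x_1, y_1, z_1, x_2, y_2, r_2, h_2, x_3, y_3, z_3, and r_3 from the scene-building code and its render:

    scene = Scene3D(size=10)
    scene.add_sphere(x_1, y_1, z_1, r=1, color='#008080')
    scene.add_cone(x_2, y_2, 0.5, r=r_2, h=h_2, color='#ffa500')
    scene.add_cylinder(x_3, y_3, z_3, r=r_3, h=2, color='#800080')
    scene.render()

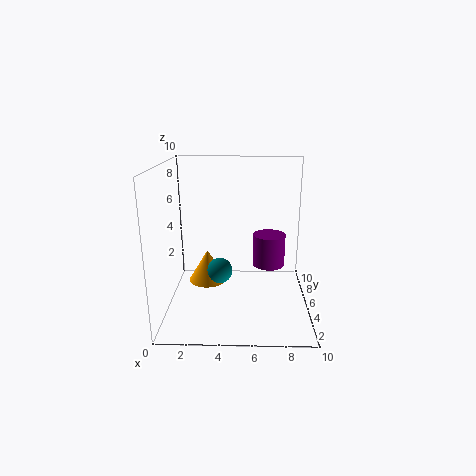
x_1 = 3.5, y_1 = 7, z_1 = 1.5, x_2 = 2.5, y_2 = 7.5, r_2 = 1.5, h_2 = 2.5, x_3 = 7, y_3 = 3, z_3 = 4, r_3 = 1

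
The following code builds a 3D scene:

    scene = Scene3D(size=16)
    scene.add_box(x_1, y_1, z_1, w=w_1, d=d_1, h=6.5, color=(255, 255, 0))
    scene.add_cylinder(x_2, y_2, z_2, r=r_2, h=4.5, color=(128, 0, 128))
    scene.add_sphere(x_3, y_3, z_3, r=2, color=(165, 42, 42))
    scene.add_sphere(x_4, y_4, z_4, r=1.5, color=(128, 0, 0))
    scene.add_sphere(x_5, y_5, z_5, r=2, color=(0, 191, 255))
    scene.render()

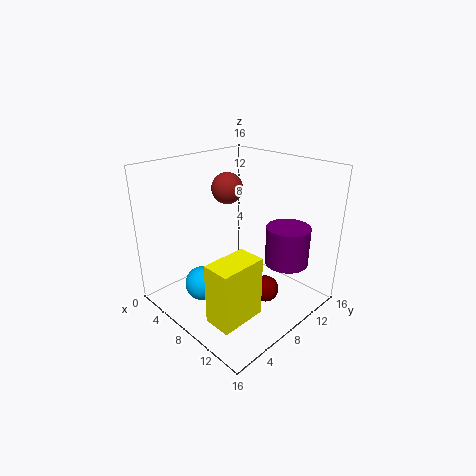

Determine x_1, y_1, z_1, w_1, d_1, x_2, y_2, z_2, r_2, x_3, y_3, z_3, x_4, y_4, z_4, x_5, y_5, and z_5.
x_1 = 10
y_1 = 1.5
z_1 = 1.5
w_1 = 3
d_1 = 5
x_2 = 11.5
y_2 = 12.5
z_2 = 4.5
r_2 = 2.5
x_3 = 2
y_3 = 12
z_3 = 11.5
x_4 = 11
y_4 = 9.5
z_4 = 2
x_5 = 5
y_5 = 5
z_5 = 2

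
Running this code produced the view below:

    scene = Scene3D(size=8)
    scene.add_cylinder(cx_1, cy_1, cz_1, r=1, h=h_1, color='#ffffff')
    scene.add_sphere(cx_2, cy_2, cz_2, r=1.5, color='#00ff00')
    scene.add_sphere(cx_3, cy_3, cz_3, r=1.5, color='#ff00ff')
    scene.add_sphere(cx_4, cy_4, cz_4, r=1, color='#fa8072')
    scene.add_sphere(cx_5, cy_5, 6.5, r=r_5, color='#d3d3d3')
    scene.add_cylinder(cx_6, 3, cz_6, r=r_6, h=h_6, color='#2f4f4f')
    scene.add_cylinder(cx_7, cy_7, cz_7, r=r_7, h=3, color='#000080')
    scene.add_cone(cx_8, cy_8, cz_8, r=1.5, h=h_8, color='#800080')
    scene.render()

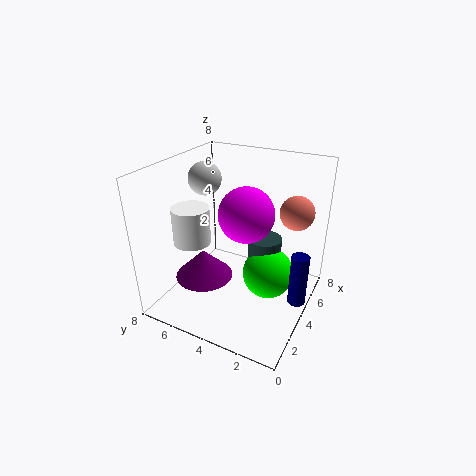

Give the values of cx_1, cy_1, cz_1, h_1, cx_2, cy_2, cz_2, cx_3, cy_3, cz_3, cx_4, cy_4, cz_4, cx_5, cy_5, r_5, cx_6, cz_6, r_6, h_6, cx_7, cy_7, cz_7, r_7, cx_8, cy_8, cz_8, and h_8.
cx_1 = 2.5, cy_1 = 6, cz_1 = 4, h_1 = 2, cx_2 = 5, cy_2 = 2.5, cz_2 = 1.5, cx_3 = 4, cy_3 = 3.5, cz_3 = 5.5, cx_4 = 6.5, cy_4 = 1.5, cz_4 = 5, cx_5 = 5.5, cy_5 = 7, r_5 = 1, cx_6 = 5.5, cz_6 = 1, r_6 = 1, h_6 = 2.5, cx_7 = 4.5, cy_7 = 0.5, cz_7 = 0.5, r_7 = 0.5, cx_8 = 2, cy_8 = 5, cz_8 = 2.5, h_8 = 1.5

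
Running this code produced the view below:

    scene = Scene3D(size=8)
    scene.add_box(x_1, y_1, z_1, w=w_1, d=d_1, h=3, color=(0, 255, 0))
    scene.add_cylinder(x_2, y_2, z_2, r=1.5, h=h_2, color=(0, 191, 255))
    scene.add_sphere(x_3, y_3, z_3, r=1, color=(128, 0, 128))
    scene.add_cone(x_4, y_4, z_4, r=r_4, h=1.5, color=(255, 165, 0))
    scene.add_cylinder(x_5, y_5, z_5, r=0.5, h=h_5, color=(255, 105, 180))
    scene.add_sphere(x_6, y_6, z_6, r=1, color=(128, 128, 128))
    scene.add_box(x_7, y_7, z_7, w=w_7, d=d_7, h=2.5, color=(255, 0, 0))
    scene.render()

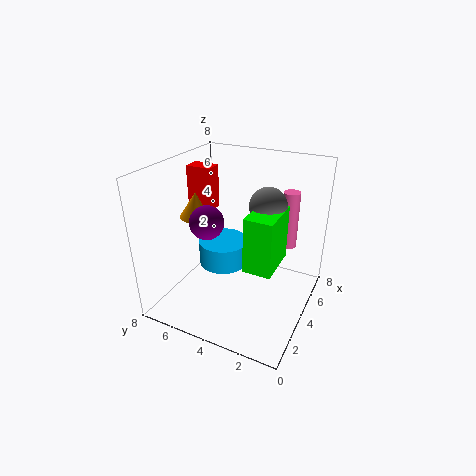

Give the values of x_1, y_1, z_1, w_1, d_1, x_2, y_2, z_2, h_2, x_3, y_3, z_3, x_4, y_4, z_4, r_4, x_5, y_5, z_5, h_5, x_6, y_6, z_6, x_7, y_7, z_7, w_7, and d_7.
x_1 = 2.5; y_1 = 1.5; z_1 = 3; w_1 = 2.5; d_1 = 1.5; x_2 = 5; y_2 = 5.5; z_2 = 1.5; h_2 = 1.5; x_3 = 4; y_3 = 6; z_3 = 4.5; x_4 = 4.5; y_4 = 7; z_4 = 4.5; r_4 = 1; x_5 = 7; y_5 = 2; z_5 = 2.5; h_5 = 3.5; x_6 = 4.5; y_6 = 2.5; z_6 = 6; x_7 = 4.5; y_7 = 6; z_7 = 5; w_7 = 1; d_7 = 1.5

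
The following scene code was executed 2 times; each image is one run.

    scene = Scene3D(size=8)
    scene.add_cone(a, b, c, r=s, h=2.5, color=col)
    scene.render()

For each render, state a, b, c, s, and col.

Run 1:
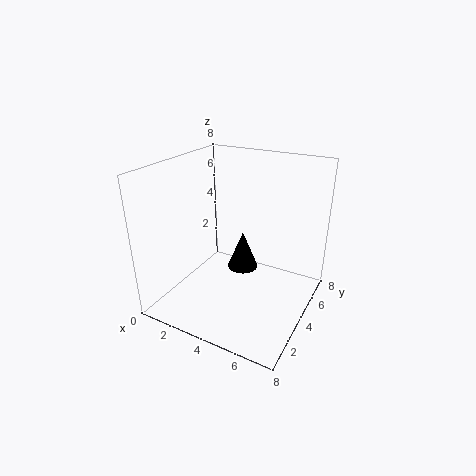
a = 3; b = 6.5; c = 0.5; s = 1; col = 'black'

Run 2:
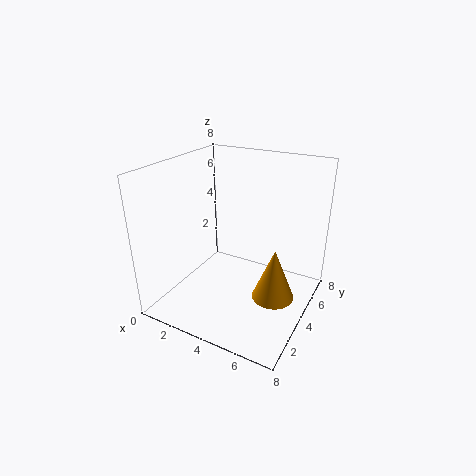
a = 7; b = 2; c = 2.5; s = 1; col = 'orange'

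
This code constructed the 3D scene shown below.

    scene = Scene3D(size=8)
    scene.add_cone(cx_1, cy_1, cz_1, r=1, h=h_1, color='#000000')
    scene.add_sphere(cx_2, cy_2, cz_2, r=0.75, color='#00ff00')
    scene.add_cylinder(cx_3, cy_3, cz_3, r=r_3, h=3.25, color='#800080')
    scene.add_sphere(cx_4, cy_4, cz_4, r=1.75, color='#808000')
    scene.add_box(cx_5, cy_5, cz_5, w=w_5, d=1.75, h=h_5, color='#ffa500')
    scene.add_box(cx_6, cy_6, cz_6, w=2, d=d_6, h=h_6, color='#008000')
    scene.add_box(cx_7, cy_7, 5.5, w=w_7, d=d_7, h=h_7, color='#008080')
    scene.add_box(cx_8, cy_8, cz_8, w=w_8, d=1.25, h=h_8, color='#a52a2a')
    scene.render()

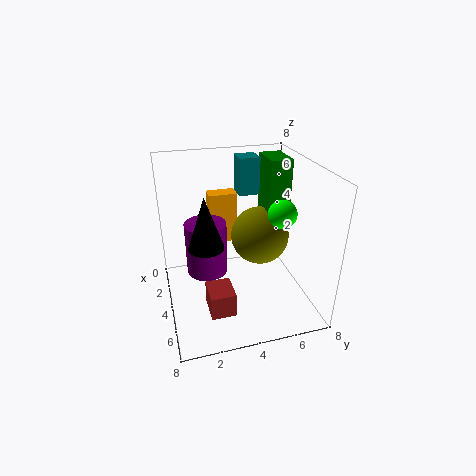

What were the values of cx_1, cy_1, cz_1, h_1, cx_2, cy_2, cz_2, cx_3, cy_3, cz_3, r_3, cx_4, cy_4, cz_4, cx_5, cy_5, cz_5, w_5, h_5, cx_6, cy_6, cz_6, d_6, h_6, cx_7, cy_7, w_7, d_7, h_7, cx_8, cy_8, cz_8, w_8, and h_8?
cx_1 = 3.75
cy_1 = 2.25
cz_1 = 3.5
h_1 = 3
cx_2 = 5.25
cy_2 = 6
cz_2 = 5.75
cx_3 = 2.25
cy_3 = 2.5
cz_3 = 1
r_3 = 1.25
cx_4 = 2.75
cy_4 = 5.75
cz_4 = 3.25
cx_5 = 0.25
cy_5 = 3
cz_5 = 2.25
w_5 = 1
h_5 = 3.25
cx_6 = 1.5
cy_6 = 6
cz_6 = 4.5
d_6 = 1.25
h_6 = 3.5
cx_7 = 0.5
cy_7 = 4.75
w_7 = 1.25
d_7 = 1.25
h_7 = 2.25
cx_8 = 5.75
cy_8 = 1.75
cz_8 = 1.5
w_8 = 1.5
h_8 = 1.25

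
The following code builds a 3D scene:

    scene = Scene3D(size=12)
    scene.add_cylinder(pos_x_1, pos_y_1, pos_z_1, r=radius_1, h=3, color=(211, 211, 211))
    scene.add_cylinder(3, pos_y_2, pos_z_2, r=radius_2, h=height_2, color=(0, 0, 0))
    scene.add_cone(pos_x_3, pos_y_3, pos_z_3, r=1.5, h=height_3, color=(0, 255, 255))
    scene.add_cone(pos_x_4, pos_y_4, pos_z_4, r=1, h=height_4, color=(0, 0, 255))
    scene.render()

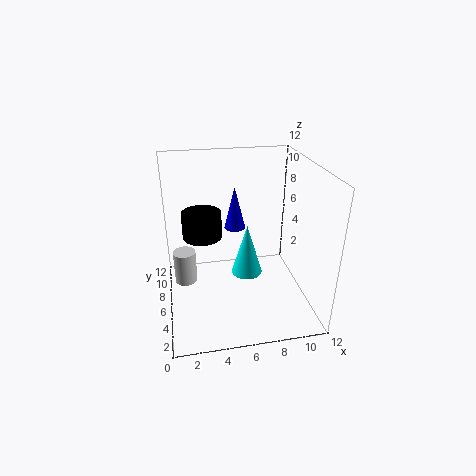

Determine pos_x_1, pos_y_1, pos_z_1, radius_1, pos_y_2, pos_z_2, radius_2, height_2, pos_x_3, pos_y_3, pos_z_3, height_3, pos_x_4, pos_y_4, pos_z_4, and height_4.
pos_x_1 = 1.5; pos_y_1 = 8; pos_z_1 = 1; radius_1 = 1; pos_y_2 = 5; pos_z_2 = 7; radius_2 = 1.5; height_2 = 2; pos_x_3 = 7.5; pos_y_3 = 9; pos_z_3 = 0.5; height_3 = 5; pos_x_4 = 6.5; pos_y_4 = 10; pos_z_4 = 5; height_4 = 4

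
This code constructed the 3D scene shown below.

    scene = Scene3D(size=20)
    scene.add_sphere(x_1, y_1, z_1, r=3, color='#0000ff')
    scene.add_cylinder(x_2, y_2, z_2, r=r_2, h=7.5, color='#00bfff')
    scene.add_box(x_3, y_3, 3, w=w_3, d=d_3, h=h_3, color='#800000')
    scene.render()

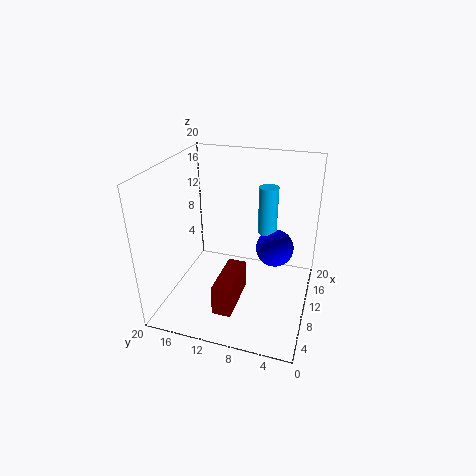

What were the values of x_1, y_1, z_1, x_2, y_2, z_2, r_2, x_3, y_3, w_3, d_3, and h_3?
x_1 = 17; y_1 = 6; z_1 = 5; x_2 = 17.5; y_2 = 7.5; z_2 = 7.5; r_2 = 1.5; x_3 = 2; y_3 = 8.5; w_3 = 7; d_3 = 2.5; h_3 = 4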